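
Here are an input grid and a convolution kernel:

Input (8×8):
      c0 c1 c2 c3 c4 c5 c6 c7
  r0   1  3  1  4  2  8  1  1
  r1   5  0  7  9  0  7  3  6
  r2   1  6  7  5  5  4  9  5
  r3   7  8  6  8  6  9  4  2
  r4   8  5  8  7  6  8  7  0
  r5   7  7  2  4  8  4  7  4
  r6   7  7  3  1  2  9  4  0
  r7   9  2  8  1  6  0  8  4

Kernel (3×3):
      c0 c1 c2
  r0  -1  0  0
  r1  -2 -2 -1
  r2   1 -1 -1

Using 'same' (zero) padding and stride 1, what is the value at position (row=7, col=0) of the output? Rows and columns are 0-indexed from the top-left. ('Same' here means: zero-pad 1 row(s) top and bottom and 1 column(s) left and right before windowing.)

-20

The receptive field on the zero-padded input at this output position is [0 7 7 / 0 9 2 / 0 0 0]. Elementwise product with the kernel and sum: 0·-1 + 0·-2 + 9·-2 + 2·-1 + 0·1 + 0·-1 + 0·-1.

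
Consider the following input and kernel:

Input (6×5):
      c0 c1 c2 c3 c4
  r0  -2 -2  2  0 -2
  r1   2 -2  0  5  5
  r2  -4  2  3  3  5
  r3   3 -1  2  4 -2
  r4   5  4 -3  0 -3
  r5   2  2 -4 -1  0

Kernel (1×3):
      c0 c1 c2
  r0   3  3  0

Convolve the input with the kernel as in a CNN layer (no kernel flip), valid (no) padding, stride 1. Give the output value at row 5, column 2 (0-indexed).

The receptive field on the input at this output position is [-4 -1 0]. Elementwise product with the kernel and sum: -4·3 + -1·3.

-15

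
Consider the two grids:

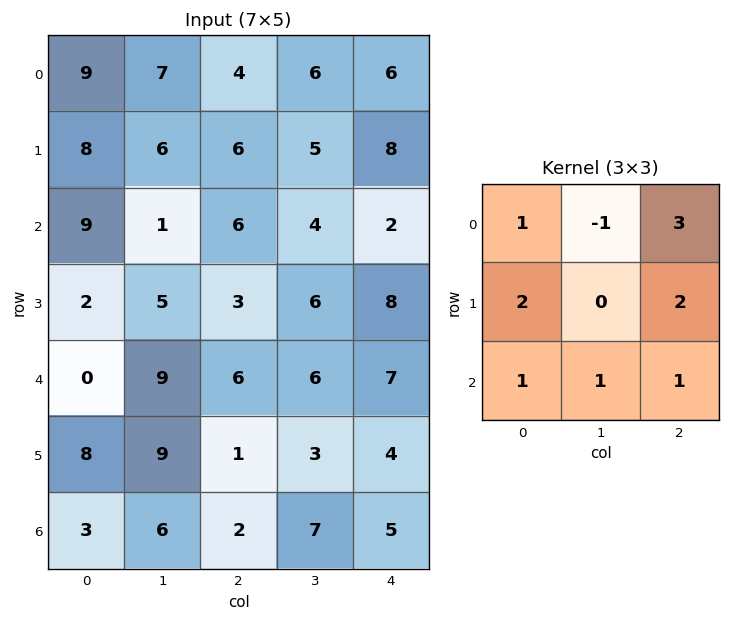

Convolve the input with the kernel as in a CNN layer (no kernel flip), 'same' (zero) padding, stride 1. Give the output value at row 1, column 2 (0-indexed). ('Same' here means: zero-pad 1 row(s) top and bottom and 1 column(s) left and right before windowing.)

The receptive field on the zero-padded input at this output position is [7 4 6 / 6 6 5 / 1 6 4]. Elementwise product with the kernel and sum: 7·1 + 4·-1 + 6·3 + 6·2 + 5·2 + 1·1 + 6·1 + 4·1.

54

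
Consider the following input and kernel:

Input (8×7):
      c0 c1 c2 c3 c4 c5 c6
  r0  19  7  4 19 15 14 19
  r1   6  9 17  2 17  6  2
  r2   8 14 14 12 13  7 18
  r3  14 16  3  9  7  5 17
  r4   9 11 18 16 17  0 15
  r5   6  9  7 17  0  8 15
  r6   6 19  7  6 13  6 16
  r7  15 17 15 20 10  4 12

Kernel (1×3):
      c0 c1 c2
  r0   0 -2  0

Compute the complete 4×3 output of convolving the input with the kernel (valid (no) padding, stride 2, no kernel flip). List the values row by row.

-14 -38 -28
-28 -24 -14
-22 -32 0
-38 -12 -12

Output[0,0]: The receptive field on the input at this output position is [19 7 4]. Elementwise product with the kernel and sum: 7·-2.
Output[0,1]: The receptive field on the input at this output position is [4 19 15]. Elementwise product with the kernel and sum: 19·-2.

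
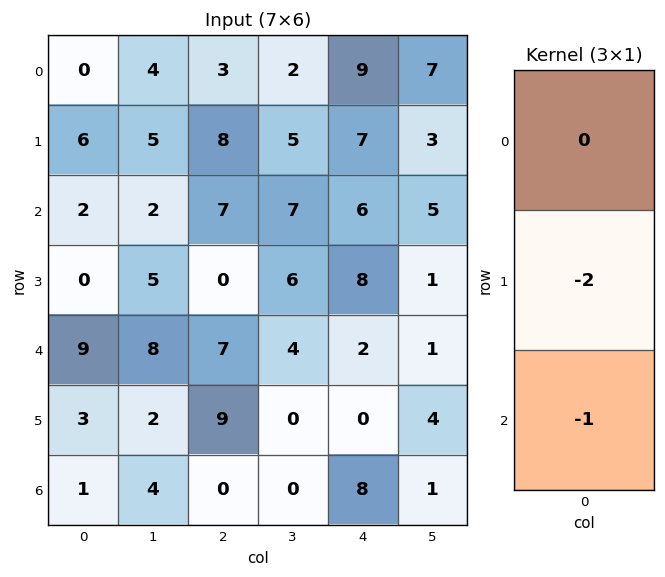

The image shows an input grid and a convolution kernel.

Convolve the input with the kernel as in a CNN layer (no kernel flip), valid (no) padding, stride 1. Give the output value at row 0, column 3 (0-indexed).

The receptive field on the input at this output position is [2 / 5 / 7]. Elementwise product with the kernel and sum: 5·-2 + 7·-1.

-17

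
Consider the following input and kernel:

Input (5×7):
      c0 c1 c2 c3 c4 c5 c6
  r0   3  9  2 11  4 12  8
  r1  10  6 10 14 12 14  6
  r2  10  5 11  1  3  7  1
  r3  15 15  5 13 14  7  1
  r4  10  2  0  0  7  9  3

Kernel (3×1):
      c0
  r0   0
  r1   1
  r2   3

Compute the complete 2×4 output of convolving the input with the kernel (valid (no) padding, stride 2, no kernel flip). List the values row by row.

Output[0,0]: The receptive field on the input at this output position is [3 / 10 / 10]. Elementwise product with the kernel and sum: 10·1 + 10·3.

40 43 21 9
45 5 35 10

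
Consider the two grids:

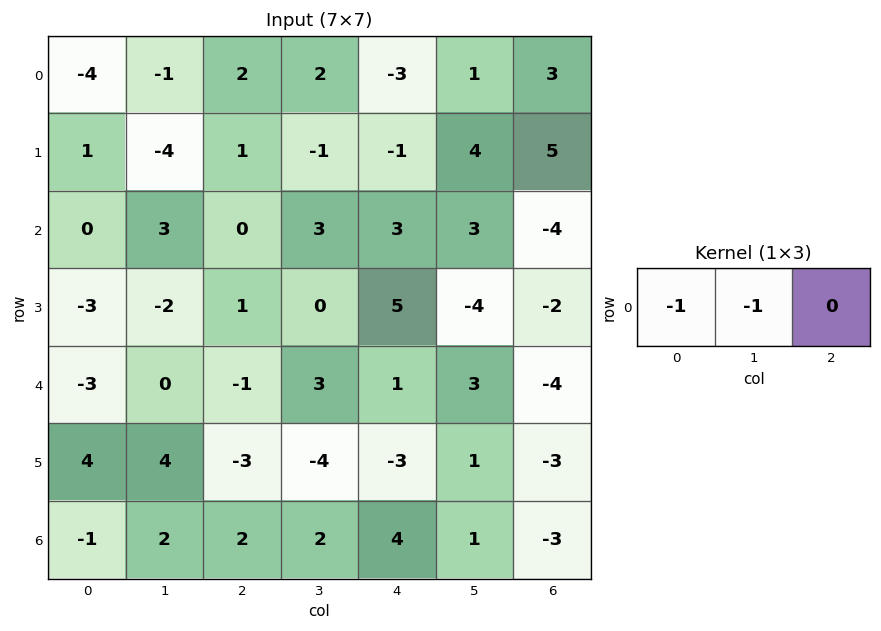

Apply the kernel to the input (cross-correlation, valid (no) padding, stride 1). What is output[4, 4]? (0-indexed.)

-4

The receptive field on the input at this output position is [1 3 -4]. Elementwise product with the kernel and sum: 1·-1 + 3·-1.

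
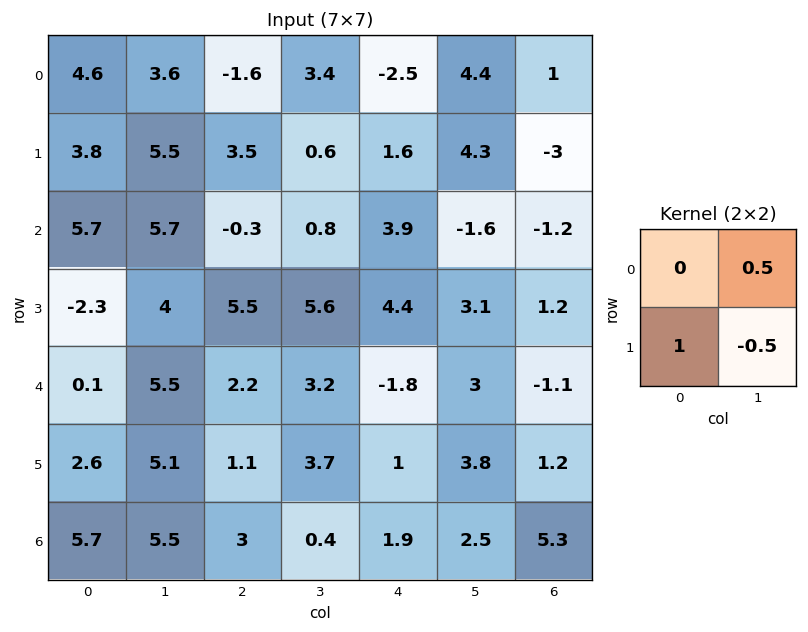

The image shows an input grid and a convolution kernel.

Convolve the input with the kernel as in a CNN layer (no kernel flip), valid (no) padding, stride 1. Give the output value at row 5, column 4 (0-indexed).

2.55

The receptive field on the input at this output position is [1 3.8 / 1.9 2.5]. Elementwise product with the kernel and sum: 3.8·0.5 + 1.9·1 + 2.5·-0.5.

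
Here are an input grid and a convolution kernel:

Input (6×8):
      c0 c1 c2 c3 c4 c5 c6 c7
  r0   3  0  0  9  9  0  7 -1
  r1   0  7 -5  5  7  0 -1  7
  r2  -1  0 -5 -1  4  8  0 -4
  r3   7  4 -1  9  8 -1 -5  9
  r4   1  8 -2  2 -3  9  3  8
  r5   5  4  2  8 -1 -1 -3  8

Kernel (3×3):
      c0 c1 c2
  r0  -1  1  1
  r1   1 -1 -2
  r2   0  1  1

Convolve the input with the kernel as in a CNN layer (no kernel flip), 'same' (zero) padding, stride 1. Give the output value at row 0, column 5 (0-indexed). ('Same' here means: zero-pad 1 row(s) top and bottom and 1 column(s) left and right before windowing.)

-6

The receptive field on the zero-padded input at this output position is [0 0 0 / 9 0 7 / 7 0 -1]. Elementwise product with the kernel and sum: 0·-1 + 0·1 + 0·1 + 9·1 + 0·-1 + 7·-2 + 0·1 + -1·1.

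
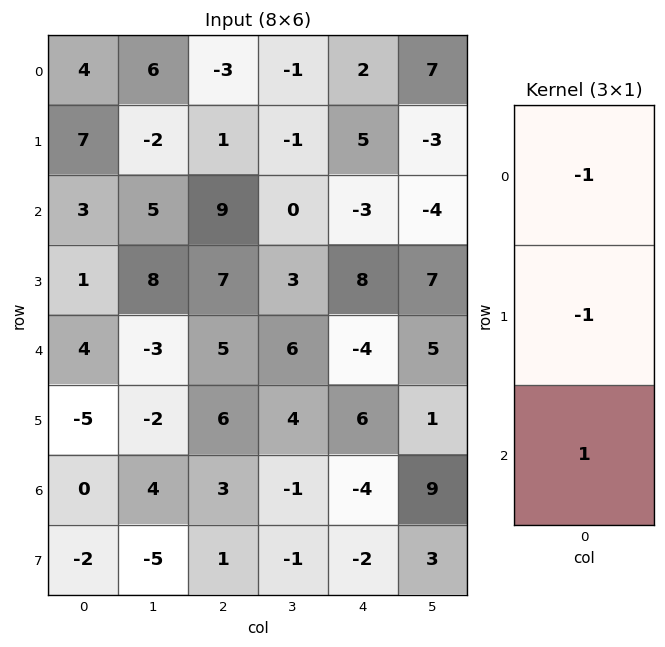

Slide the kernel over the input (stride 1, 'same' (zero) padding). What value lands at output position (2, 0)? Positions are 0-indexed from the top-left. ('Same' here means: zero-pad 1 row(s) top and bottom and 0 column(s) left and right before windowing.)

-9

The receptive field on the zero-padded input at this output position is [7 / 3 / 1]. Elementwise product with the kernel and sum: 7·-1 + 3·-1 + 1·1.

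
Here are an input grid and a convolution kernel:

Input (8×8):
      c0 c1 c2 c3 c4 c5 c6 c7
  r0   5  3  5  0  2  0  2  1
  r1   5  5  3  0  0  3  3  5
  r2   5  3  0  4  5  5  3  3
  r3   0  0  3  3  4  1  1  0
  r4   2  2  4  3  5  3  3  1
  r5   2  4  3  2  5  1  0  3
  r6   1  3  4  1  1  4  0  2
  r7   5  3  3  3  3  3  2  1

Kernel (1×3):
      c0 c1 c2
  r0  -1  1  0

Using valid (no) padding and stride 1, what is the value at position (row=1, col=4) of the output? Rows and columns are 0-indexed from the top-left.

The receptive field on the input at this output position is [0 3 3]. Elementwise product with the kernel and sum: 0·-1 + 3·1.

3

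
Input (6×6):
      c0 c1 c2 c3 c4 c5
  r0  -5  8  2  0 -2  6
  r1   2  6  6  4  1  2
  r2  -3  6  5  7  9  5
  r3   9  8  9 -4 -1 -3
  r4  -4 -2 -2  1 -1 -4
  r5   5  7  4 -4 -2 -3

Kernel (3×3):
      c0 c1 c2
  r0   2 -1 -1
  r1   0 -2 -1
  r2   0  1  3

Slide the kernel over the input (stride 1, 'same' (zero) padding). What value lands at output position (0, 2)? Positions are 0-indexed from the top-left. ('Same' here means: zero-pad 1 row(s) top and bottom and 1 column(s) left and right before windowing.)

The receptive field on the zero-padded input at this output position is [0 0 0 / 8 2 0 / 6 6 4]. Elementwise product with the kernel and sum: 0·2 + 0·-1 + 0·-1 + 2·-2 + 0·-1 + 6·1 + 4·3.

14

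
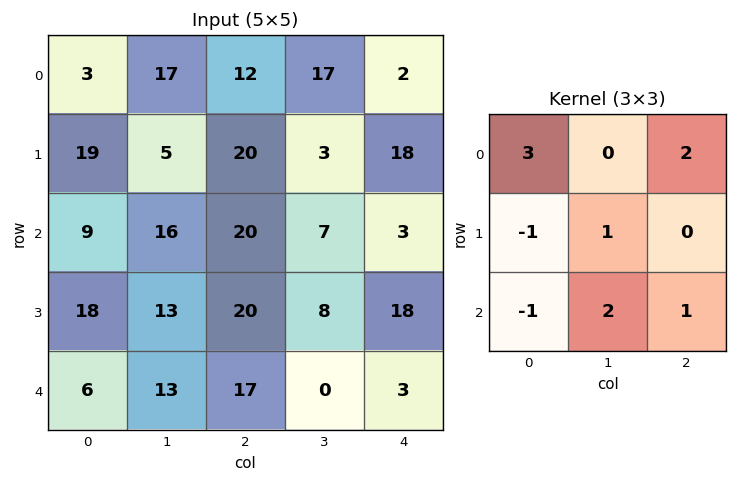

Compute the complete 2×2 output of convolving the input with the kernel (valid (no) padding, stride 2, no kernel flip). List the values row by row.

62 20
99 40

Output[0,0]: The receptive field on the input at this output position is [3 17 12 / 19 5 20 / 9 16 20]. Elementwise product with the kernel and sum: 3·3 + 12·2 + 19·-1 + 5·1 + 9·-1 + 16·2 + 20·1.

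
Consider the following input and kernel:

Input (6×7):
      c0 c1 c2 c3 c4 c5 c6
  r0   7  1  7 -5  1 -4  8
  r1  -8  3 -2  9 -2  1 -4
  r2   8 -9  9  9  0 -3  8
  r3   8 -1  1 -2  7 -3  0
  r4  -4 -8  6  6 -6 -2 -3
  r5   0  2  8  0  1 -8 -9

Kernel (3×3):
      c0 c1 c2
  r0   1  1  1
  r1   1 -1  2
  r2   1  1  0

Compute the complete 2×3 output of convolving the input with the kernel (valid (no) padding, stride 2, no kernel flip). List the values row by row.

-1 6 -9
7 47 7

Output[0,0]: The receptive field on the input at this output position is [7 1 7 / -8 3 -2 / 8 -9 9]. Elementwise product with the kernel and sum: 7·1 + 1·1 + 7·1 + -8·1 + 3·-1 + -2·2 + 8·1 + -9·1.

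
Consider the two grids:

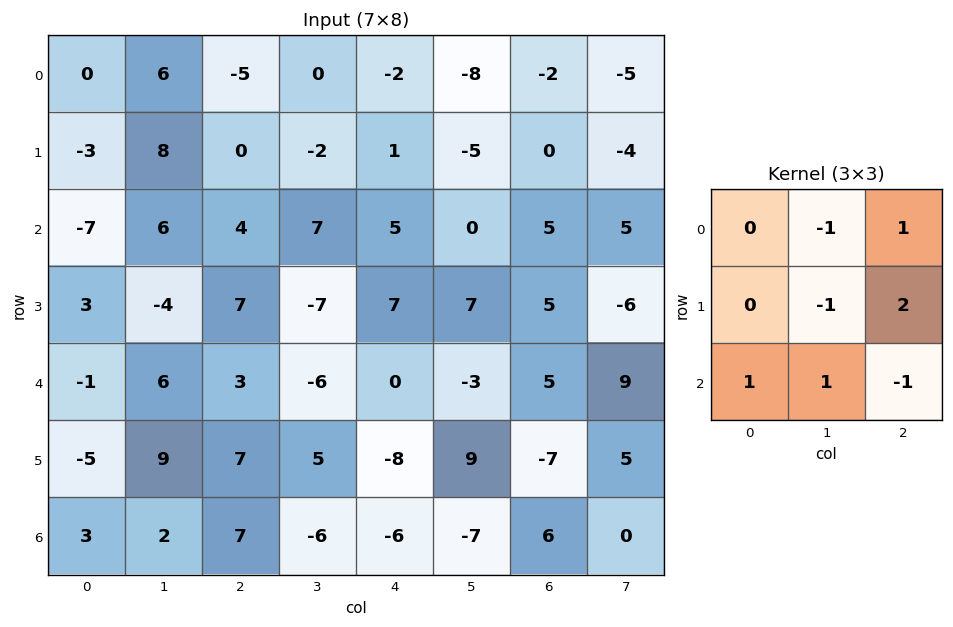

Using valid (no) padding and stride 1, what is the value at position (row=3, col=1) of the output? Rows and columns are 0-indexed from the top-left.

The receptive field on the input at this output position is [-4 7 -7 / 6 3 -6 / 9 7 5]. Elementwise product with the kernel and sum: 7·-1 + -7·1 + 3·-1 + -6·2 + 9·1 + 7·1 + 5·-1.

-18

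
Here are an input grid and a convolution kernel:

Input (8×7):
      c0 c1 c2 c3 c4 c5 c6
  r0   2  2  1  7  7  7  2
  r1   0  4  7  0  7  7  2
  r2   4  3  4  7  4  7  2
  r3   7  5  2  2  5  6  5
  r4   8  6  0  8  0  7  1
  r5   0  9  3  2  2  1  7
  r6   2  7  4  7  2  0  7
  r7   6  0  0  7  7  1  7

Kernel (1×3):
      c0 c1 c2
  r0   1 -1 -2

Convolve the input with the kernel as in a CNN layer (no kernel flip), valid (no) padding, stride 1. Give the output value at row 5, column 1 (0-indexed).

2

The receptive field on the input at this output position is [9 3 2]. Elementwise product with the kernel and sum: 9·1 + 3·-1 + 2·-2.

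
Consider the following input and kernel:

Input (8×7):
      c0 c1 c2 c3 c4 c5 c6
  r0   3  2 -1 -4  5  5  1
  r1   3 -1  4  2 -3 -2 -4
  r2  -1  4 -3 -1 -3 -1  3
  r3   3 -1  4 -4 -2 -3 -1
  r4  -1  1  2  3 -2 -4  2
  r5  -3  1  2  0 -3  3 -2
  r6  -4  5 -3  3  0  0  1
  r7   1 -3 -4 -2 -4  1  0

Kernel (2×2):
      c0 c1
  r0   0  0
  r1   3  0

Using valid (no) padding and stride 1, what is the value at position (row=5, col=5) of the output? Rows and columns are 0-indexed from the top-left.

The receptive field on the input at this output position is [3 -2 / 0 1]. Elementwise product with the kernel and sum: 0·3.

0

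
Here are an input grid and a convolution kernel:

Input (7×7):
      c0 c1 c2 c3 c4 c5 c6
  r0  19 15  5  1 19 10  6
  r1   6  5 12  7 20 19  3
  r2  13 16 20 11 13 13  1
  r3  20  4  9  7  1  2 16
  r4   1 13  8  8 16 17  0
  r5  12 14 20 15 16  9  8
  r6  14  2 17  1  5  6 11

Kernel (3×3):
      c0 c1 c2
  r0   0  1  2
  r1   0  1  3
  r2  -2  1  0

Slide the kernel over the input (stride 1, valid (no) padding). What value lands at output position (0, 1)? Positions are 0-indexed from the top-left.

28

The receptive field on the input at this output position is [15 5 1 / 5 12 7 / 16 20 11]. Elementwise product with the kernel and sum: 5·1 + 1·2 + 12·1 + 7·3 + 16·-2 + 20·1.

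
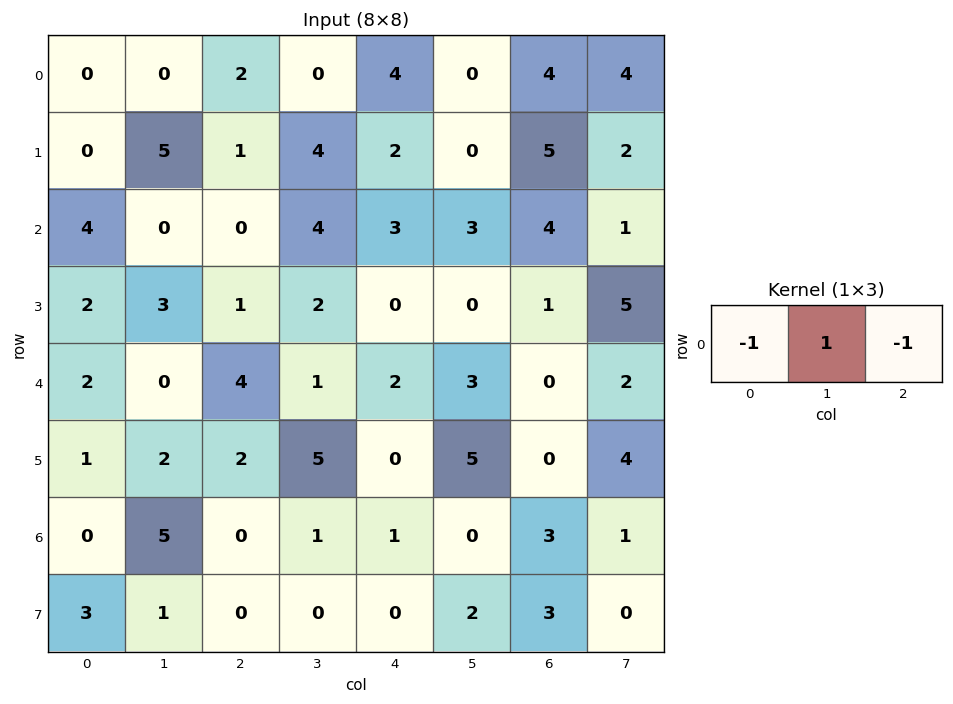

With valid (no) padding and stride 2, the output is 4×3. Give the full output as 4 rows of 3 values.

Output[0,0]: The receptive field on the input at this output position is [0 0 2]. Elementwise product with the kernel and sum: 0·-1 + 0·1 + 2·-1.
Output[0,1]: The receptive field on the input at this output position is [2 0 4]. Elementwise product with the kernel and sum: 2·-1 + 0·1 + 4·-1.

-2 -6 -8
-4 1 -4
-6 -5 1
5 0 -4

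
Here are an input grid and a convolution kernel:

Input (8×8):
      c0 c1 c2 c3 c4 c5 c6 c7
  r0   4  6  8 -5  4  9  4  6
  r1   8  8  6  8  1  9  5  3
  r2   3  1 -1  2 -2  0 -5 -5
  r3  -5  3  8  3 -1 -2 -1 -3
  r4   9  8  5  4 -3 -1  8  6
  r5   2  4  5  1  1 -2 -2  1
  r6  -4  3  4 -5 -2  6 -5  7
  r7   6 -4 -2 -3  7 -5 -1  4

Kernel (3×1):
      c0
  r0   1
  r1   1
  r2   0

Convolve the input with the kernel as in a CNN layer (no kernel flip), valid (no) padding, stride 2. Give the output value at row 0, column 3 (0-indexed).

9

The receptive field on the input at this output position is [4 / 5 / -5]. Elementwise product with the kernel and sum: 4·1 + 5·1.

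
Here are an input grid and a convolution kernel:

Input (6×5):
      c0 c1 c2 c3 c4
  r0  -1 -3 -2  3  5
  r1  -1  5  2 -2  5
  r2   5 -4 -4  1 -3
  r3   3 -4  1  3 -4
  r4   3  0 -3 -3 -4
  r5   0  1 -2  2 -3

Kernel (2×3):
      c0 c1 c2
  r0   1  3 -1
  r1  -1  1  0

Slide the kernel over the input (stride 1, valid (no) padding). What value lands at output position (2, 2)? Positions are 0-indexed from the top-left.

4

The receptive field on the input at this output position is [-4 1 -3 / 1 3 -4]. Elementwise product with the kernel and sum: -4·1 + 1·3 + -3·-1 + 1·-1 + 3·1.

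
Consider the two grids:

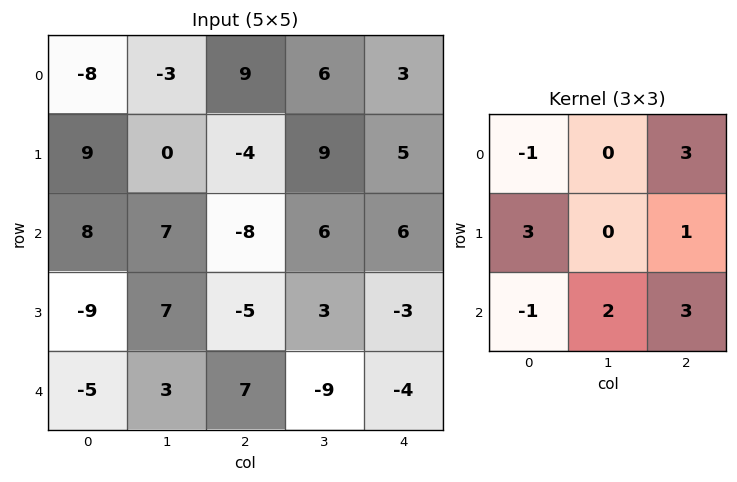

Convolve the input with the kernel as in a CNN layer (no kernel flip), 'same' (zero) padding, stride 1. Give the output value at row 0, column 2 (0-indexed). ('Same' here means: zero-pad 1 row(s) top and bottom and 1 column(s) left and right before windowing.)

16

The receptive field on the zero-padded input at this output position is [0 0 0 / -3 9 6 / 0 -4 9]. Elementwise product with the kernel and sum: 0·-1 + 0·3 + -3·3 + 6·1 + 0·-1 + -4·2 + 9·3.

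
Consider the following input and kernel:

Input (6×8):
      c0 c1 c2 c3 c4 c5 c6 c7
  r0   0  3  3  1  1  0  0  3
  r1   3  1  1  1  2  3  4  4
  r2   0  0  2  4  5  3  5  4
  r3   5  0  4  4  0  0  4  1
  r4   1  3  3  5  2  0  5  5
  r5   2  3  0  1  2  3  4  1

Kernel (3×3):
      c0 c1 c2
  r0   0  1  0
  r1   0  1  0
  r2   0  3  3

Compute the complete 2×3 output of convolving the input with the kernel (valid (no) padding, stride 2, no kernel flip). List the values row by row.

10 29 27
18 29 18

Output[0,0]: The receptive field on the input at this output position is [0 3 3 / 3 1 1 / 0 0 2]. Elementwise product with the kernel and sum: 3·1 + 1·1 + 0·3 + 2·3.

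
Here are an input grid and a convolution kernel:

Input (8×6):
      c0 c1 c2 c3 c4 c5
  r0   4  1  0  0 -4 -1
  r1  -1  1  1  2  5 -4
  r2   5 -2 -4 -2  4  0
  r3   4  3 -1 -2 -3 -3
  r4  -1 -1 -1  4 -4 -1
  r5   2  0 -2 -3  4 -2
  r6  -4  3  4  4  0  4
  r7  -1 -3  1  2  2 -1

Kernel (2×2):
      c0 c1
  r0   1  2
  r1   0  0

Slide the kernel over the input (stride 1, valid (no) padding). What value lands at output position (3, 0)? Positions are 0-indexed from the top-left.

10

The receptive field on the input at this output position is [4 3 / -1 -1]. Elementwise product with the kernel and sum: 4·1 + 3·2.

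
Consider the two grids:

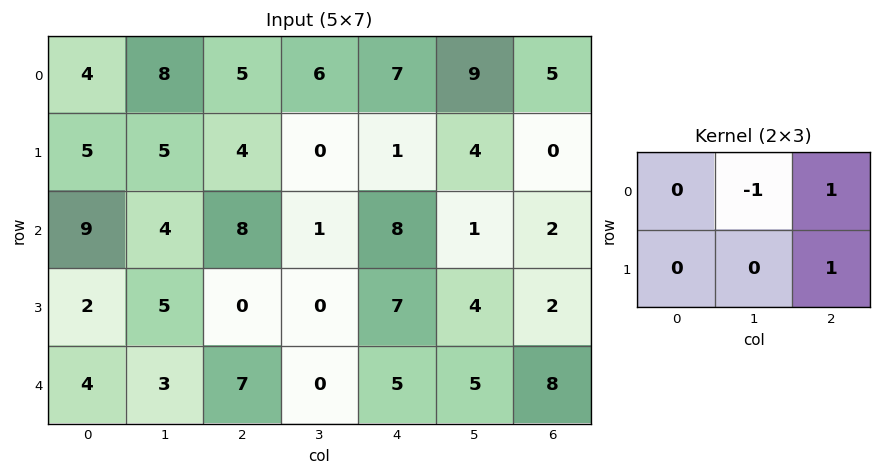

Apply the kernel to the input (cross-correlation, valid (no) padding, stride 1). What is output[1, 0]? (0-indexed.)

7

The receptive field on the input at this output position is [5 5 4 / 9 4 8]. Elementwise product with the kernel and sum: 5·-1 + 4·1 + 8·1.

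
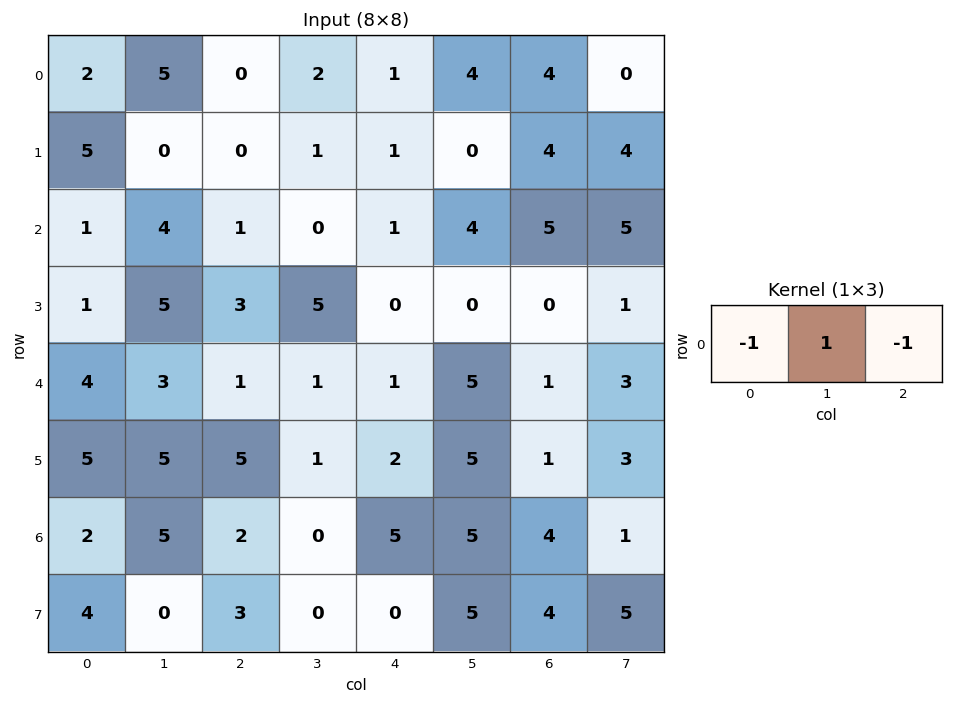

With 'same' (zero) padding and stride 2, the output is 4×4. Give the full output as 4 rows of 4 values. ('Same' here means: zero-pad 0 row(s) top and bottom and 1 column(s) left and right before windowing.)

Output[0,0]: The receptive field on the zero-padded input at this output position is [0 2 5]. Elementwise product with the kernel and sum: 0·-1 + 2·1 + 5·-1.
Output[0,1]: The receptive field on the zero-padded input at this output position is [5 0 2]. Elementwise product with the kernel and sum: 5·-1 + 0·1 + 2·-1.

-3 -7 -5 0
-3 -3 -3 -4
1 -3 -5 -7
-3 -3 0 -2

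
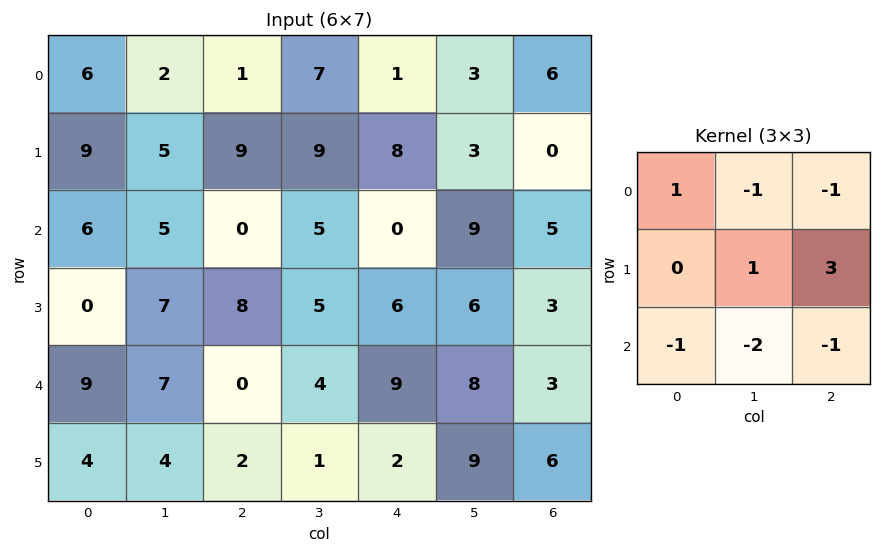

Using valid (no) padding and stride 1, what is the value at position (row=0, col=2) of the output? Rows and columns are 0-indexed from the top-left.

The receptive field on the input at this output position is [1 7 1 / 9 9 8 / 0 5 0]. Elementwise product with the kernel and sum: 1·1 + 7·-1 + 1·-1 + 9·1 + 8·3 + 0·-1 + 5·-2 + 0·-1.

16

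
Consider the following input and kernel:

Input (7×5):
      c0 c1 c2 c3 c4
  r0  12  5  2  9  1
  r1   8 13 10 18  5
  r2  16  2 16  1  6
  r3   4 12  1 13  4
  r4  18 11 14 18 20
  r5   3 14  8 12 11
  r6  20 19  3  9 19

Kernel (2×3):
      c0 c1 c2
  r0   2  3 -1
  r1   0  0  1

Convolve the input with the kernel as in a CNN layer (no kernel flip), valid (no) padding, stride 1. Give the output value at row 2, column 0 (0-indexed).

The receptive field on the input at this output position is [16 2 16 / 4 12 1]. Elementwise product with the kernel and sum: 16·2 + 2·3 + 16·-1 + 1·1.

23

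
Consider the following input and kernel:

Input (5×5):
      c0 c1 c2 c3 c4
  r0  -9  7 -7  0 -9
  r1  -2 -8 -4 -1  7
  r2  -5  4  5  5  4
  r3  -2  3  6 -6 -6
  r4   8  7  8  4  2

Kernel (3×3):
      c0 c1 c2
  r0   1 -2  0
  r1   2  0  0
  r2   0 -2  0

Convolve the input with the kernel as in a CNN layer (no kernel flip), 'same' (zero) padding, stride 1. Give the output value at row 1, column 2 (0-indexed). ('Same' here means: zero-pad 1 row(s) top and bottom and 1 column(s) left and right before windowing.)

-5

The receptive field on the zero-padded input at this output position is [7 -7 0 / -8 -4 -1 / 4 5 5]. Elementwise product with the kernel and sum: 7·1 + -7·-2 + -8·2 + 5·-2.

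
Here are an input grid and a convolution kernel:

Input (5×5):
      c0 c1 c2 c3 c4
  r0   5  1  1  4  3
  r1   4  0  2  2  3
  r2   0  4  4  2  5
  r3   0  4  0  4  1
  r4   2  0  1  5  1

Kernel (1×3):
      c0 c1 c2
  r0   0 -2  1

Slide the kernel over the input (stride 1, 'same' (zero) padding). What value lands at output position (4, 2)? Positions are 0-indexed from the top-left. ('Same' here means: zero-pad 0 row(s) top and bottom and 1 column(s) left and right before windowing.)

3

The receptive field on the zero-padded input at this output position is [0 1 5]. Elementwise product with the kernel and sum: 1·-2 + 5·1.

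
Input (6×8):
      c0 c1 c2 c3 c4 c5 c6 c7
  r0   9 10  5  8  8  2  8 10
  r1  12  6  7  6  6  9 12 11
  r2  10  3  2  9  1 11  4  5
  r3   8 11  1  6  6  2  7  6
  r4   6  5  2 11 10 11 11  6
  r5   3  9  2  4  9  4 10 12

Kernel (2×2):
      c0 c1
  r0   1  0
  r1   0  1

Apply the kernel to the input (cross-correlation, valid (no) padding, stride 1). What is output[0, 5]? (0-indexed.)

The receptive field on the input at this output position is [2 8 / 9 12]. Elementwise product with the kernel and sum: 2·1 + 12·1.

14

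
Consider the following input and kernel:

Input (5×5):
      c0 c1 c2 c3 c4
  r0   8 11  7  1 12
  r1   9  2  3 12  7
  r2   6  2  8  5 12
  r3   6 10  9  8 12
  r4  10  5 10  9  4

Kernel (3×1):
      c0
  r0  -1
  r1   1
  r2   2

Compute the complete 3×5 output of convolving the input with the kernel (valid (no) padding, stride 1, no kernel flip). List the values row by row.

13 -5 12 21 19
9 20 23 9 29
20 18 21 21 8

Output[0,0]: The receptive field on the input at this output position is [8 / 9 / 6]. Elementwise product with the kernel and sum: 8·-1 + 9·1 + 6·2.
Output[0,1]: The receptive field on the input at this output position is [11 / 2 / 2]. Elementwise product with the kernel and sum: 11·-1 + 2·1 + 2·2.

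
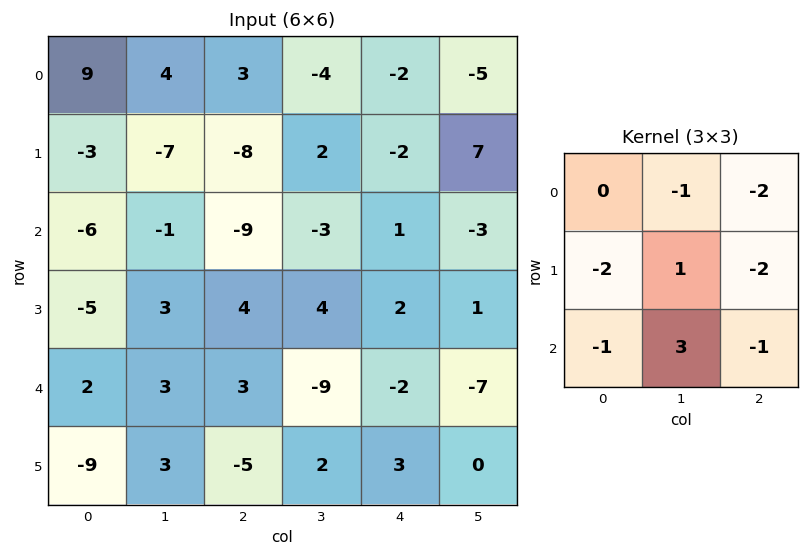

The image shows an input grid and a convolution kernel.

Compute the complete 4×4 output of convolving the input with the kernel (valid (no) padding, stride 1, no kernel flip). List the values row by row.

17 -16 29 1
62 8 21 2
28 20 -35 7
5 -17 -11 33

Output[0,0]: The receptive field on the input at this output position is [9 4 3 / -3 -7 -8 / -6 -1 -9]. Elementwise product with the kernel and sum: 4·-1 + 3·-2 + -3·-2 + -7·1 + -8·-2 + -6·-1 + -1·3 + -9·-1.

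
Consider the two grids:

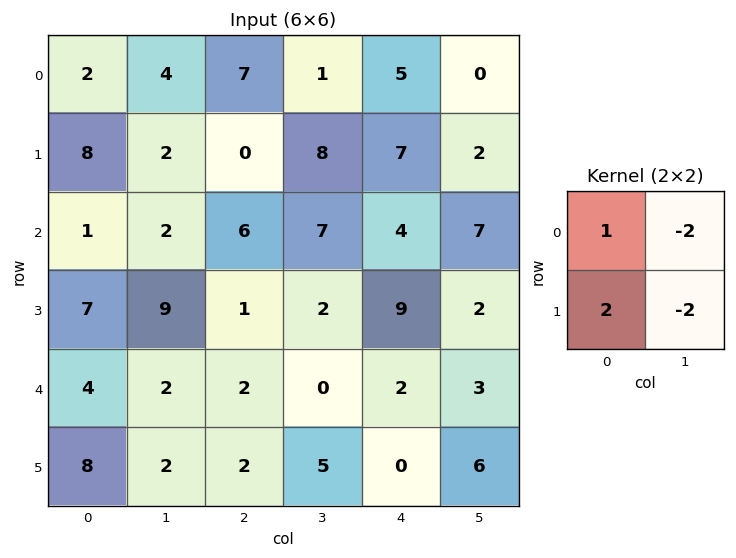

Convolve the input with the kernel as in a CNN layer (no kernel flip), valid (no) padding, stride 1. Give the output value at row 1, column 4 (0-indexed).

The receptive field on the input at this output position is [7 2 / 4 7]. Elementwise product with the kernel and sum: 7·1 + 2·-2 + 4·2 + 7·-2.

-3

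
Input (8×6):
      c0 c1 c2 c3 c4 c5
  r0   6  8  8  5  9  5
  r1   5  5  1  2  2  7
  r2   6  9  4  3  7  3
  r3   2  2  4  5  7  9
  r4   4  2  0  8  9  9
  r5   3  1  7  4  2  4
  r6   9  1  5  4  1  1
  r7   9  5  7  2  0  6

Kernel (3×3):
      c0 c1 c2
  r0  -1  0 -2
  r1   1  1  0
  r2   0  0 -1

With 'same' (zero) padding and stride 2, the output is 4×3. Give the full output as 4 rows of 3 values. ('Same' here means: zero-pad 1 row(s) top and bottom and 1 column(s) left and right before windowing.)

1 14 7
-6 -1 -15
-1 -14 -10
2 -5 -13

Output[0,0]: The receptive field on the zero-padded input at this output position is [0 0 0 / 0 6 8 / 0 5 5]. Elementwise product with the kernel and sum: 0·-1 + 0·-2 + 0·1 + 6·1 + 5·-1.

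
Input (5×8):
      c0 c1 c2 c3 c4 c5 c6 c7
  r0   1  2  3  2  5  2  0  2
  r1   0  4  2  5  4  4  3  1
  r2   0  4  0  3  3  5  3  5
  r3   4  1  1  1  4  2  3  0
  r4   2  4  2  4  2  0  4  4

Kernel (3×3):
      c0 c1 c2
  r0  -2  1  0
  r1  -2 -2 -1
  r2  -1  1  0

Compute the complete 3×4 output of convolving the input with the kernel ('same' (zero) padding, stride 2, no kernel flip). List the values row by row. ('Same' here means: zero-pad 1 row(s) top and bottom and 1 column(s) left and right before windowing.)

-4 -14 -17 -7
0 -17 -20 -25
-4 -17 -10 -13

Output[0,0]: The receptive field on the zero-padded input at this output position is [0 0 0 / 0 1 2 / 0 0 4]. Elementwise product with the kernel and sum: 0·-2 + 0·1 + 0·-2 + 1·-2 + 2·-1 + 0·-1 + 0·1.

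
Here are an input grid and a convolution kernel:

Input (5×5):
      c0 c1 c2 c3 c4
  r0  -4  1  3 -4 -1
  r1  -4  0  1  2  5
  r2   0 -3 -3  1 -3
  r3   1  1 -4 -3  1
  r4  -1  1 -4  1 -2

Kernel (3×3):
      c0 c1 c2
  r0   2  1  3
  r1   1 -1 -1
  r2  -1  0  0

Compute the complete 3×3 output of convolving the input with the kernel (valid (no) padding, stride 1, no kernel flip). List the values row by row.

Output[0,0]: The receptive field on the input at this output position is [-4 1 3 / -4 0 1 / 0 -3 -3]. Elementwise product with the kernel and sum: -4·2 + 1·1 + 3·3 + -4·1 + 0·-1 + 1·-1 + 0·-1.

-3 -7 -4
0 5 22
-7 1 -12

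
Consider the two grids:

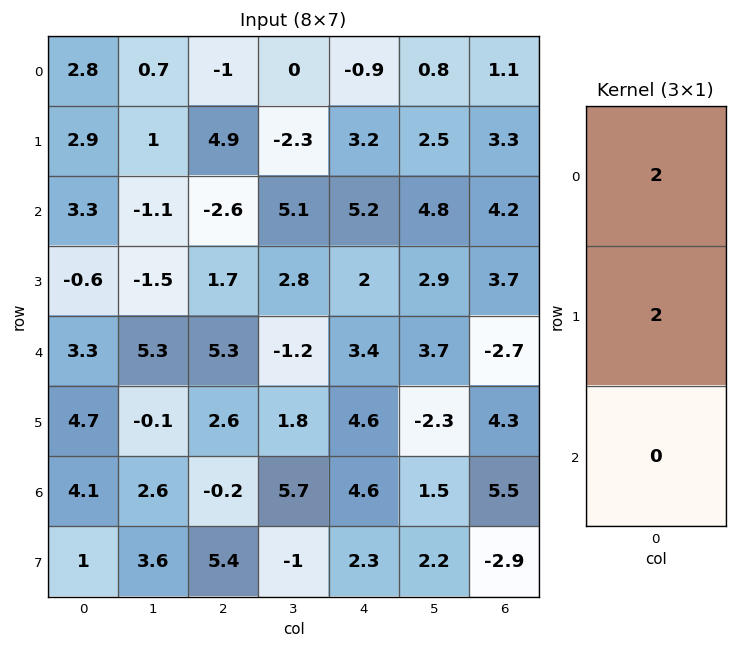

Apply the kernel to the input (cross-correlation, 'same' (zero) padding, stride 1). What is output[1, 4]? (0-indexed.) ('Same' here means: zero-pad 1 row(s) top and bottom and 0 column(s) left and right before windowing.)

4.6

The receptive field on the zero-padded input at this output position is [-0.9 / 3.2 / 5.2]. Elementwise product with the kernel and sum: -0.9·2 + 3.2·2.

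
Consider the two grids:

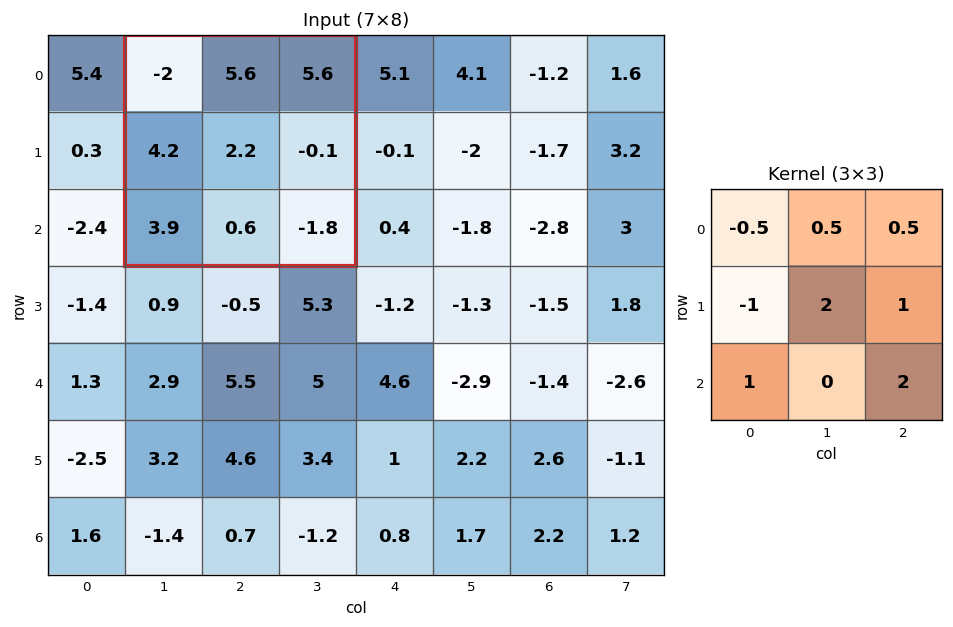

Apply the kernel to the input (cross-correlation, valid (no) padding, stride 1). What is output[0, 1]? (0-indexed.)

7

The receptive field on the input at this output position is [-2 5.6 5.6 / 4.2 2.2 -0.1 / 3.9 0.6 -1.8]. Elementwise product with the kernel and sum: -2·-0.5 + 5.6·0.5 + 5.6·0.5 + 4.2·-1 + 2.2·2 + -0.1·1 + 3.9·1 + -1.8·2.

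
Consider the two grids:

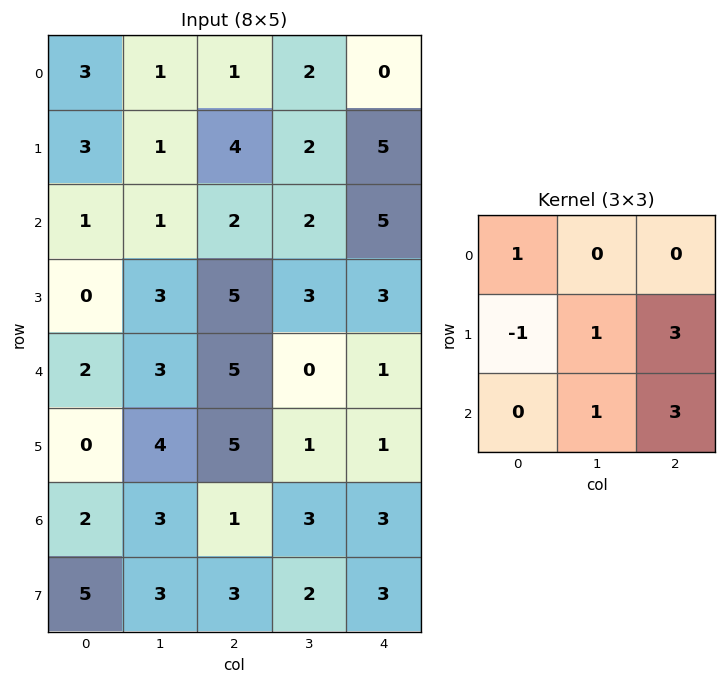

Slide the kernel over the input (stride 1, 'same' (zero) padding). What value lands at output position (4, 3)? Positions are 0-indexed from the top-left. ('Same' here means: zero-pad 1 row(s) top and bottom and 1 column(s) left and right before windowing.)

7

The receptive field on the zero-padded input at this output position is [5 3 3 / 5 0 1 / 5 1 1]. Elementwise product with the kernel and sum: 5·1 + 5·-1 + 0·1 + 1·3 + 1·1 + 1·3.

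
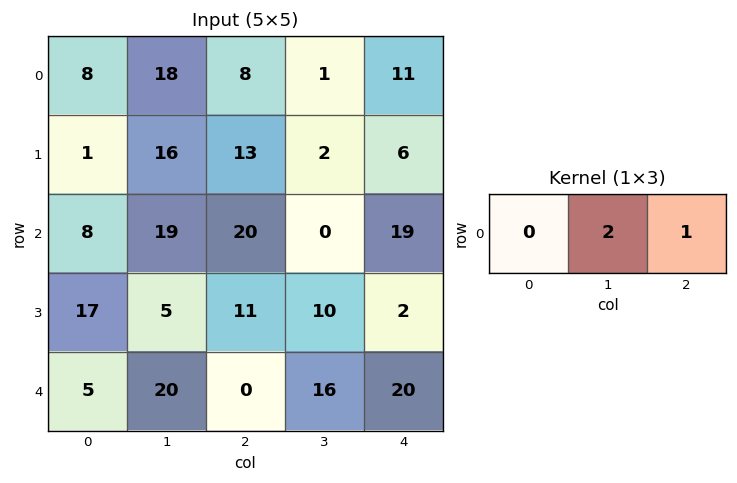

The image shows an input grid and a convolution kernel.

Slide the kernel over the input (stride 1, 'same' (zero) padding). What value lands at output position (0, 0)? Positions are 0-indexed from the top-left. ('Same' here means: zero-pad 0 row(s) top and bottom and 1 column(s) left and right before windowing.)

34

The receptive field on the zero-padded input at this output position is [0 8 18]. Elementwise product with the kernel and sum: 8·2 + 18·1.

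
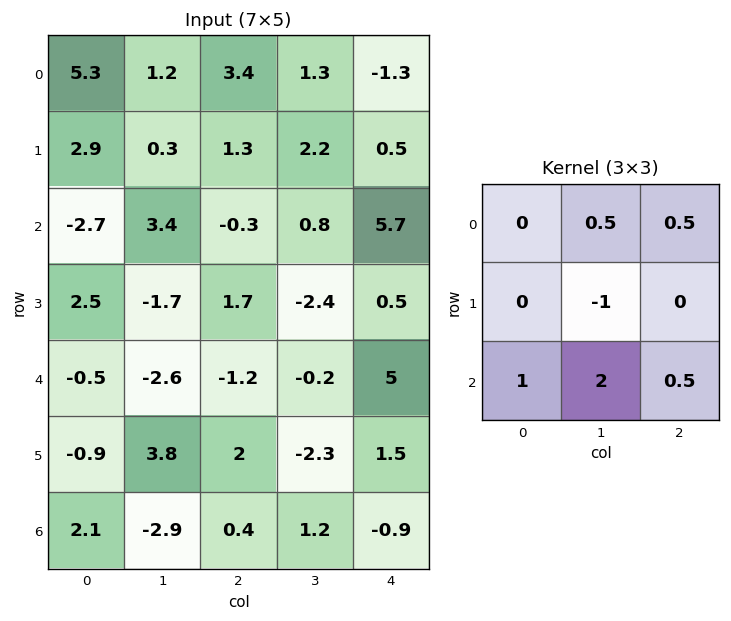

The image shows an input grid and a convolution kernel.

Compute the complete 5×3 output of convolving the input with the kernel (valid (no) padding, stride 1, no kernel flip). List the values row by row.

Output[0,0]: The receptive field on the input at this output position is [5.3 1.2 3.4 / 2.9 0.3 1.3 / -2.7 3.4 -0.3]. Elementwise product with the kernel and sum: 1.2·0.5 + 3.4·0.5 + 0.3·-1 + -2.7·1 + 3.4·2 + -0.3·0.5.

5.95 4.25 1.95
-2.65 2.55 -2.3
-3.05 -6.55 6.55
10.3 7.5 -2.6
-9.2 -4.2 7.05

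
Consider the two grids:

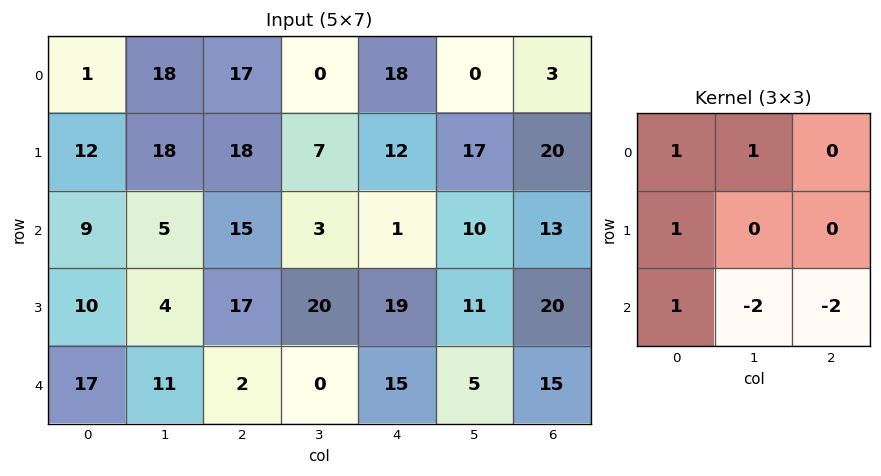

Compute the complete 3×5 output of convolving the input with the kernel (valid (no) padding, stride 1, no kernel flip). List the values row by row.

Output[0,0]: The receptive field on the input at this output position is [1 18 17 / 12 18 18 / 9 5 15]. Elementwise product with the kernel and sum: 1·1 + 18·1 + 12·1 + 9·1 + 5·-2 + 15·-2.
Output[0,1]: The receptive field on the input at this output position is [18 17 0 / 18 18 7 / 5 15 3]. Elementwise product with the kernel and sum: 18·1 + 17·1 + 18·1 + 5·1 + 15·-2 + 3·-2.

0 22 42 6 -15
7 -29 -21 -18 -13
15 31 7 -16 5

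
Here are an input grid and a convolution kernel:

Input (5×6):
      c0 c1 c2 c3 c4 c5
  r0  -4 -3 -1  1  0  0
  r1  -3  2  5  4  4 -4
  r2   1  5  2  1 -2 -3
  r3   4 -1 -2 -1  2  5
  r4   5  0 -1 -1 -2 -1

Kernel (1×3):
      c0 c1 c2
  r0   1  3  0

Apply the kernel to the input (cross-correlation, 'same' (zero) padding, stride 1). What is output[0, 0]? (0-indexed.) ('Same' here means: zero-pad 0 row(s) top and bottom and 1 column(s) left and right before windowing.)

-12

The receptive field on the zero-padded input at this output position is [0 -4 -3]. Elementwise product with the kernel and sum: 0·1 + -4·3.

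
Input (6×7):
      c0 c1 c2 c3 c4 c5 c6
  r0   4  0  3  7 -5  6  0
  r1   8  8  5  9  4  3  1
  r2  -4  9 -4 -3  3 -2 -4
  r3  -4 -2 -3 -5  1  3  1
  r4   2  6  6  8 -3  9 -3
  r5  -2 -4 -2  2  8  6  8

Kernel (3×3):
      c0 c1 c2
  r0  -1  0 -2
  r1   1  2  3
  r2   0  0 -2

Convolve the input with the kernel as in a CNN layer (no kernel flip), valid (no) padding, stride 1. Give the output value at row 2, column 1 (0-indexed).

-42

The receptive field on the input at this output position is [9 -4 -3 / -2 -3 -5 / 6 6 8]. Elementwise product with the kernel and sum: 9·-1 + -3·-2 + -2·1 + -3·2 + -5·3 + 8·-2.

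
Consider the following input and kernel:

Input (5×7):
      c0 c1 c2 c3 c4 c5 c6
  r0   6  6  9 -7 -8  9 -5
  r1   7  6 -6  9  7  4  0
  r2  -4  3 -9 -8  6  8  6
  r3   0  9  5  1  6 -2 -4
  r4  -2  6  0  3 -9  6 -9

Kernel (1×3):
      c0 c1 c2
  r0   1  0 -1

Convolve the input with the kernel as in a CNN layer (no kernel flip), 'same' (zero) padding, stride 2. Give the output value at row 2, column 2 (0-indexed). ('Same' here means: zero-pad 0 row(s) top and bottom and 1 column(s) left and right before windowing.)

-3

The receptive field on the zero-padded input at this output position is [3 -9 6]. Elementwise product with the kernel and sum: 3·1 + 6·-1.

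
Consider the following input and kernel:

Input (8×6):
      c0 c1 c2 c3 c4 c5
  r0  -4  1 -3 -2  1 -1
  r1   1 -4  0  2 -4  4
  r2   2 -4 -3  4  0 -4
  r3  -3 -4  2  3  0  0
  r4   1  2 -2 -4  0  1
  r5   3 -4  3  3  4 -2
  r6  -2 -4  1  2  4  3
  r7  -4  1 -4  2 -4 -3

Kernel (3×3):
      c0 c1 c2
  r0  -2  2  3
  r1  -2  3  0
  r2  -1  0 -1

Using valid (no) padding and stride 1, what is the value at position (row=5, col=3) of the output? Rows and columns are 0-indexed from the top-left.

5

The receptive field on the input at this output position is [3 4 -2 / 2 4 3 / 2 -4 -3]. Elementwise product with the kernel and sum: 3·-2 + 4·2 + -2·3 + 2·-2 + 4·3 + 2·-1 + -3·-1.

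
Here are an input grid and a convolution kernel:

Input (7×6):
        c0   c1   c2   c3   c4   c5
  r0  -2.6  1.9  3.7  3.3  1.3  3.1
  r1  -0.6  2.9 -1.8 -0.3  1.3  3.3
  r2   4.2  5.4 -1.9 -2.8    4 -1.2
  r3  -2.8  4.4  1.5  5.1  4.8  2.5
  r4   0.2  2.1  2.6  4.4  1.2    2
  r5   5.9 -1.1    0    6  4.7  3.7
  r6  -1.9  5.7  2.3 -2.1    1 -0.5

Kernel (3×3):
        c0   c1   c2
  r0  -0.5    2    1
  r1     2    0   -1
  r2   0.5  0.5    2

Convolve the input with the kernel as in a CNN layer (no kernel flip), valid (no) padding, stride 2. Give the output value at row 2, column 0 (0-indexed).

The receptive field on the input at this output position is [0.2 2.1 2.6 / 5.9 -1.1 0 / -1.9 5.7 2.3]. Elementwise product with the kernel and sum: 0.2·-0.5 + 2.1·2 + 2.6·1 + 5.9·2 + 0·-1 + -1.9·0.5 + 5.7·0.5 + 2.3·2.

25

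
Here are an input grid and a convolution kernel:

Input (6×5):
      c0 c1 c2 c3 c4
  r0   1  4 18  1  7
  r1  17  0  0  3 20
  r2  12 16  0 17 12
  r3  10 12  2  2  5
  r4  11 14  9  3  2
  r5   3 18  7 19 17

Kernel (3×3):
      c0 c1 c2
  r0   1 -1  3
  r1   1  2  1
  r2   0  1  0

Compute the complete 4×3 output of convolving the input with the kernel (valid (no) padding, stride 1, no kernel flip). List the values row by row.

Output[0,0]: The receptive field on the input at this output position is [1 4 18 / 17 0 0 / 12 16 0]. Elementwise product with the kernel and sum: 1·1 + 4·-1 + 18·3 + 17·1 + 0·2 + 0·1 + 16·1.

84 -8 81
73 44 105
46 94 33
70 58 51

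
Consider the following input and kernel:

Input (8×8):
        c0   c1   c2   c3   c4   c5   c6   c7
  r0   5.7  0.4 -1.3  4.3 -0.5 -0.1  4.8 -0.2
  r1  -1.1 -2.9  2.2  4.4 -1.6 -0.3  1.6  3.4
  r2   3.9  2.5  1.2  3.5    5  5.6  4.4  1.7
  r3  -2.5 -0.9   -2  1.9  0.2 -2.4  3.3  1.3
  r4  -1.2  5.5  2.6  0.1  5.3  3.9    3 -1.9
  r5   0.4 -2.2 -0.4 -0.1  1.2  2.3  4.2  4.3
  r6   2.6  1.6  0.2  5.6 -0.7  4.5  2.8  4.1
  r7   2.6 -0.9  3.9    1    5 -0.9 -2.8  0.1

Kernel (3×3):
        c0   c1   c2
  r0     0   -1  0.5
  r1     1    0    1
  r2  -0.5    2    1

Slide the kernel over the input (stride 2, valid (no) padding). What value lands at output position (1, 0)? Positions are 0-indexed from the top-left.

The receptive field on the input at this output position is [3.9 2.5 1.2 / -2.5 -0.9 -2 / -1.2 5.5 2.6]. Elementwise product with the kernel and sum: 2.5·-1 + 1.2·0.5 + -2.5·1 + -2·1 + -1.2·-0.5 + 5.5·2 + 2.6·1.

7.8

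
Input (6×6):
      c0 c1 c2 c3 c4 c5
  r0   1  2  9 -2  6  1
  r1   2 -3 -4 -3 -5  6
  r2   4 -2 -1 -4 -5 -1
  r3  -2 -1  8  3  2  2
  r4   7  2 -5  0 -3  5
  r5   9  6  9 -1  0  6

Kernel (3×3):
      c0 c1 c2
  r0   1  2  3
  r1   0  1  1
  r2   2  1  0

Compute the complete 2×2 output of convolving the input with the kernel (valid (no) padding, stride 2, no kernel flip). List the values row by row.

Output[0,0]: The receptive field on the input at this output position is [1 2 9 / 2 -3 -4 / 4 -2 -1]. Elementwise product with the kernel and sum: 1·1 + 2·2 + 9·3 + -3·1 + -4·1 + 4·2 + -2·1.

31 9
20 -29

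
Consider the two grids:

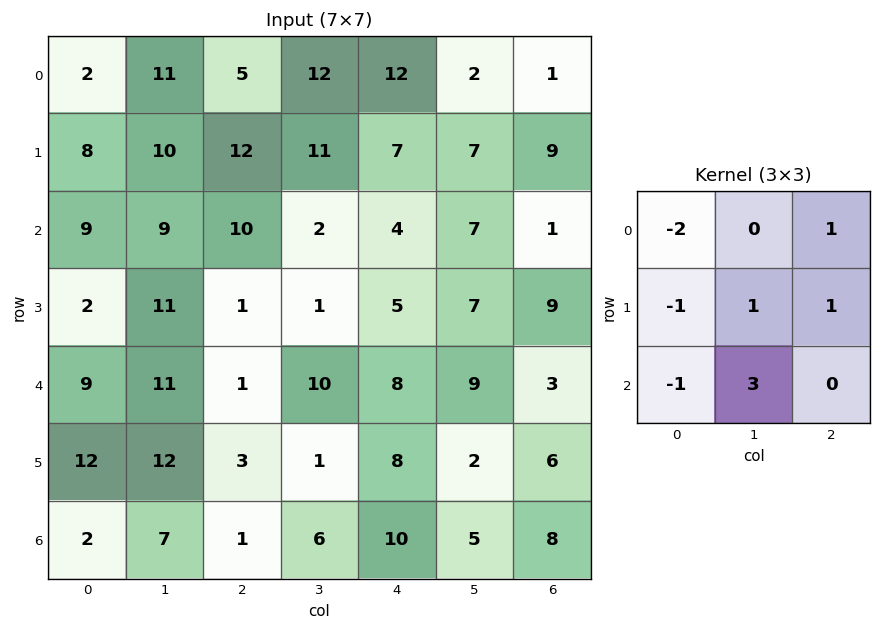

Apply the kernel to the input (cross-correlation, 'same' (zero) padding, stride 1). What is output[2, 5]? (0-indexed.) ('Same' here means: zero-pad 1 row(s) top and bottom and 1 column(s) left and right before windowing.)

The receptive field on the zero-padded input at this output position is [7 7 9 / 4 7 1 / 5 7 9]. Elementwise product with the kernel and sum: 7·-2 + 9·1 + 4·-1 + 7·1 + 1·1 + 5·-1 + 7·3.

15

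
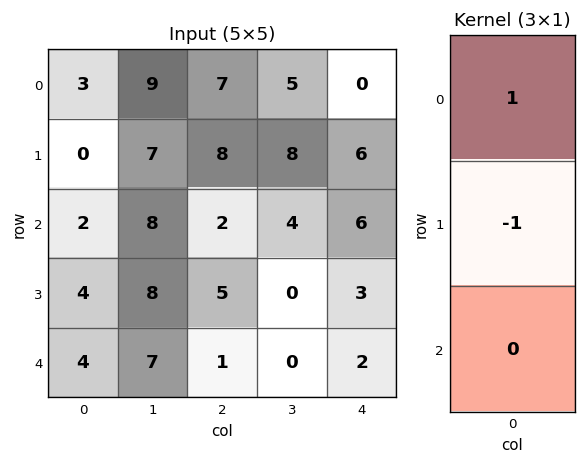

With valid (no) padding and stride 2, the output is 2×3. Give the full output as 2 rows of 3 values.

Output[0,0]: The receptive field on the input at this output position is [3 / 0 / 2]. Elementwise product with the kernel and sum: 3·1 + 0·-1.

3 -1 -6
-2 -3 3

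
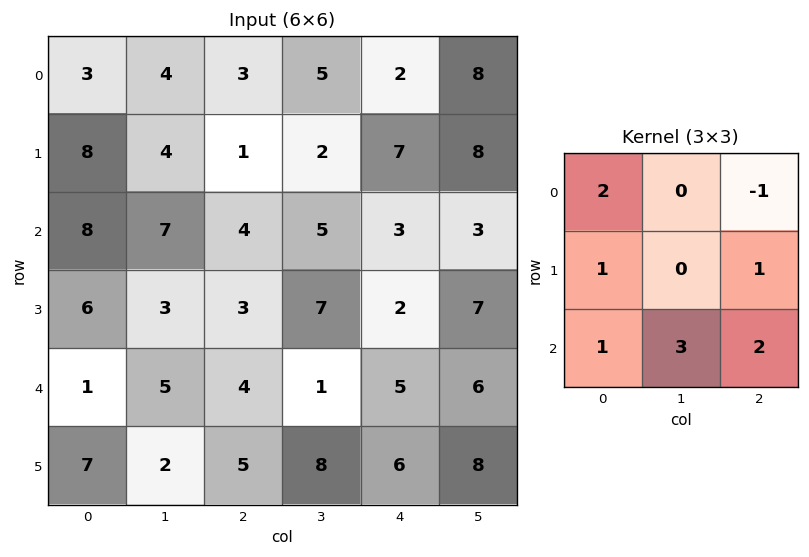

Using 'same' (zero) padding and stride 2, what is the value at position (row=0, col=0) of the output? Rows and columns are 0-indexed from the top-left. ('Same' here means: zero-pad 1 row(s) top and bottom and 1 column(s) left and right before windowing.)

The receptive field on the zero-padded input at this output position is [0 0 0 / 0 3 4 / 0 8 4]. Elementwise product with the kernel and sum: 0·2 + 0·-1 + 0·1 + 4·1 + 0·1 + 8·3 + 4·2.

36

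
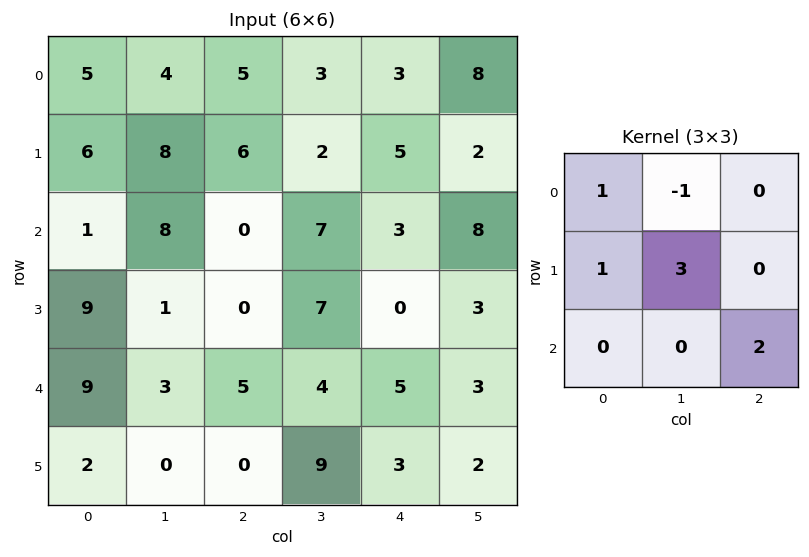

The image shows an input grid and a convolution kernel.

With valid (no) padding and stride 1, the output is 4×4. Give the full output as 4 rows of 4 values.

Output[0,0]: The receptive field on the input at this output position is [5 4 5 / 6 8 6 / 1 8 0]. Elementwise product with the kernel and sum: 5·1 + 4·-1 + 6·1 + 8·3 + 0·2.
Output[0,1]: The receptive field on the input at this output position is [4 5 3 / 8 6 2 / 8 0 7]. Elementwise product with the kernel and sum: 4·1 + 5·-1 + 8·1 + 6·3 + 7·2.

31 39 20 33
23 24 25 19
15 17 24 17
26 37 16 30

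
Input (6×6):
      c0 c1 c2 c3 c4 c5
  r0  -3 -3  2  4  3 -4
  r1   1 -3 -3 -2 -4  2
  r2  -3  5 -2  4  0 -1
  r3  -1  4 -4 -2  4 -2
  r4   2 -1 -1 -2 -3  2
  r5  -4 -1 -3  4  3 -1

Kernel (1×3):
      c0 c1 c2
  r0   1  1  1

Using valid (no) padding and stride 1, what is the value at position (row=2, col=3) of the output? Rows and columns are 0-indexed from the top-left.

3

The receptive field on the input at this output position is [4 0 -1]. Elementwise product with the kernel and sum: 4·1 + 0·1 + -1·1.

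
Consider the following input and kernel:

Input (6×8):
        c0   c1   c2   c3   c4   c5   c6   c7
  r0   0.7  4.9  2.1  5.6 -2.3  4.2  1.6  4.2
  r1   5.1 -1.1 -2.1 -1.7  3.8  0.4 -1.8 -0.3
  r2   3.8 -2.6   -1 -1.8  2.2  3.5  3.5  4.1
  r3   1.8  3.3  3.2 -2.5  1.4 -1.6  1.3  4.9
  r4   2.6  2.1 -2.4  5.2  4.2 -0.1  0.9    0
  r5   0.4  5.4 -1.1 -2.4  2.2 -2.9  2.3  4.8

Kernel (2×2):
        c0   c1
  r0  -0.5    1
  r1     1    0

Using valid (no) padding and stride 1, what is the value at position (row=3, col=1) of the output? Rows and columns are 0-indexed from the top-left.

The receptive field on the input at this output position is [3.3 3.2 / 2.1 -2.4]. Elementwise product with the kernel and sum: 3.3·-0.5 + 3.2·1 + 2.1·1.

3.65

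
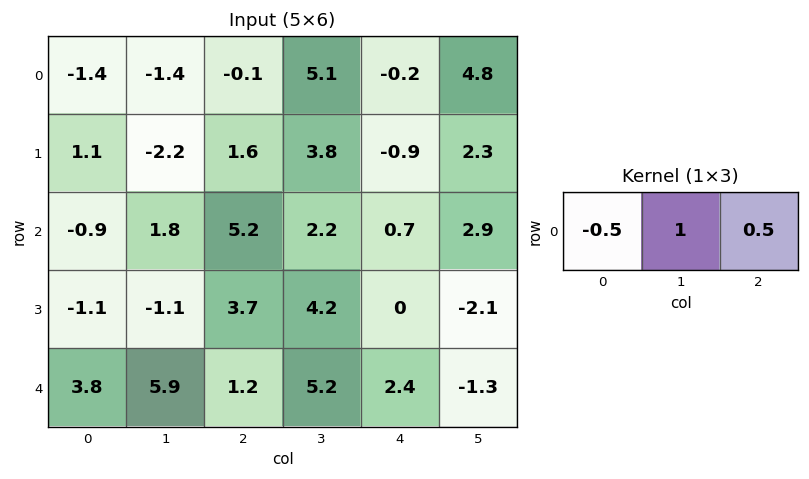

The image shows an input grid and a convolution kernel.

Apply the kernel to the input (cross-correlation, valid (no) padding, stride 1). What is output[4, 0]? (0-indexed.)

4.6

The receptive field on the input at this output position is [3.8 5.9 1.2]. Elementwise product with the kernel and sum: 3.8·-0.5 + 5.9·1 + 1.2·0.5.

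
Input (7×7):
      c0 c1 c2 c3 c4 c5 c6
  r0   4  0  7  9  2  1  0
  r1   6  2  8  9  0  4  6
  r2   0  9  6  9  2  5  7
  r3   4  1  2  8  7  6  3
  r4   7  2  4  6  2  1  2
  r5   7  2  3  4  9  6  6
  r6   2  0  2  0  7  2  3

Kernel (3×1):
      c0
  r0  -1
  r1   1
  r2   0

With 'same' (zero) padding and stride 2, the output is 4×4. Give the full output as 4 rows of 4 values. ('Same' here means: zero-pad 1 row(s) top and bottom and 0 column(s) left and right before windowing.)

4 7 2 0
-6 -2 2 1
3 2 -5 -1
-5 -1 -2 -3

Output[0,0]: The receptive field on the zero-padded input at this output position is [0 / 4 / 6]. Elementwise product with the kernel and sum: 0·-1 + 4·1.
Output[0,1]: The receptive field on the zero-padded input at this output position is [0 / 7 / 8]. Elementwise product with the kernel and sum: 0·-1 + 7·1.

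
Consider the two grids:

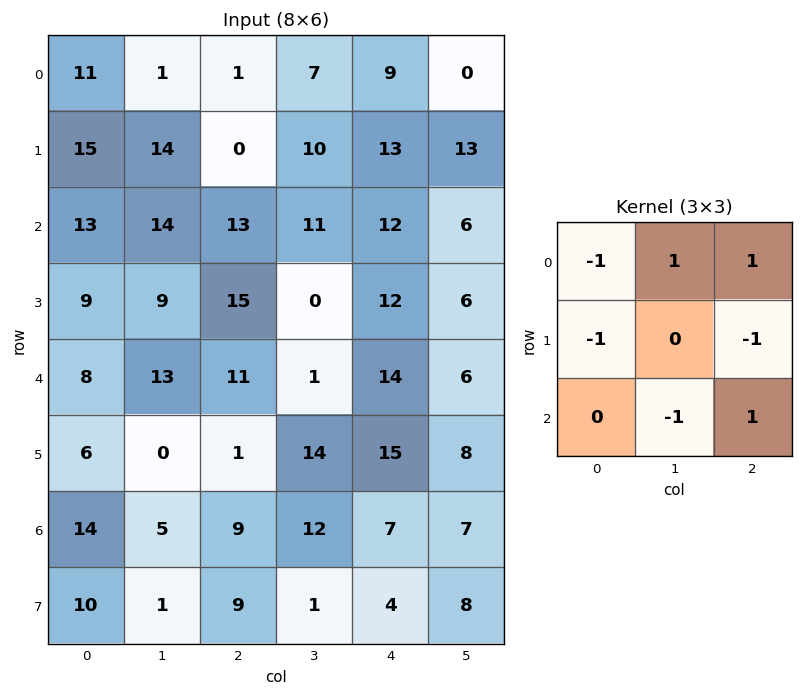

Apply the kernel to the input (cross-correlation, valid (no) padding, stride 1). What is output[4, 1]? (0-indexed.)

-12

The receptive field on the input at this output position is [13 11 1 / 0 1 14 / 5 9 12]. Elementwise product with the kernel and sum: 13·-1 + 11·1 + 1·1 + 0·-1 + 14·-1 + 9·-1 + 12·1.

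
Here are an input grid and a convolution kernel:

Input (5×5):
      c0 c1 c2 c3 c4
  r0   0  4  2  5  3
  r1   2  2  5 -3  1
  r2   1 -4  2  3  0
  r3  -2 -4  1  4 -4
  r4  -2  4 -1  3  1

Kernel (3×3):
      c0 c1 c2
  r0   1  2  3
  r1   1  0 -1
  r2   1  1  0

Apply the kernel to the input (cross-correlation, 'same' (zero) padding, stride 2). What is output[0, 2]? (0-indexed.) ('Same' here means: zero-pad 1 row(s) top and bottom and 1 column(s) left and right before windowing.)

The receptive field on the zero-padded input at this output position is [0 0 0 / 5 3 0 / -3 1 0]. Elementwise product with the kernel and sum: 0·1 + 0·2 + 0·3 + 5·1 + 0·-1 + -3·1 + 1·1.

3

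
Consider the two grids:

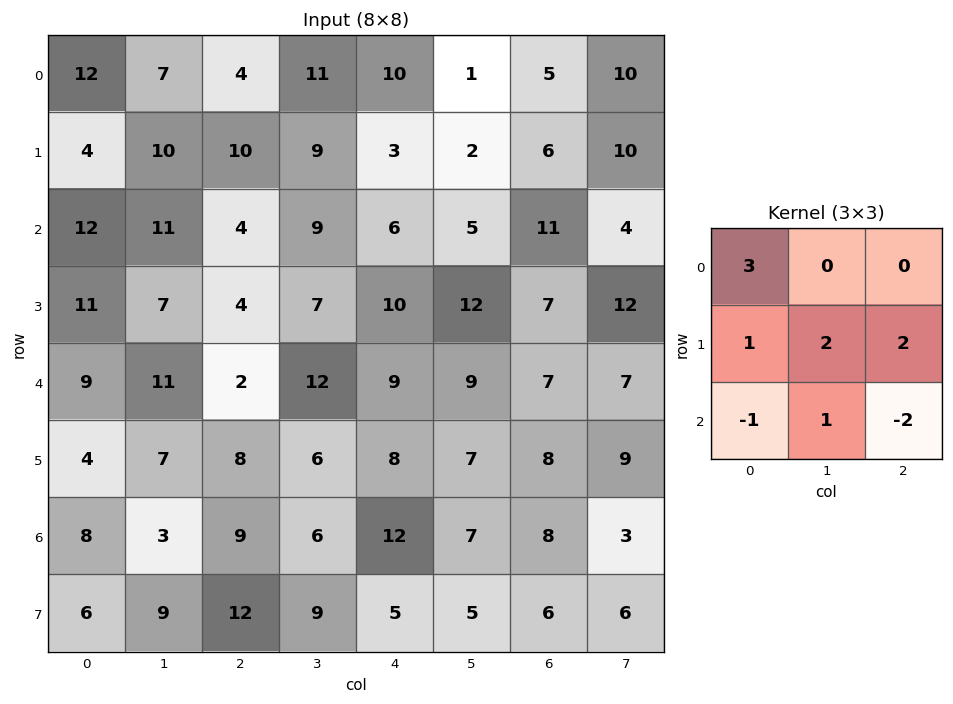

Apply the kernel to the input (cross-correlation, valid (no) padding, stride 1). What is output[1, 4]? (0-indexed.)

The receptive field on the input at this output position is [3 2 6 / 6 5 11 / 10 12 7]. Elementwise product with the kernel and sum: 3·3 + 6·1 + 5·2 + 11·2 + 10·-1 + 12·1 + 7·-2.

35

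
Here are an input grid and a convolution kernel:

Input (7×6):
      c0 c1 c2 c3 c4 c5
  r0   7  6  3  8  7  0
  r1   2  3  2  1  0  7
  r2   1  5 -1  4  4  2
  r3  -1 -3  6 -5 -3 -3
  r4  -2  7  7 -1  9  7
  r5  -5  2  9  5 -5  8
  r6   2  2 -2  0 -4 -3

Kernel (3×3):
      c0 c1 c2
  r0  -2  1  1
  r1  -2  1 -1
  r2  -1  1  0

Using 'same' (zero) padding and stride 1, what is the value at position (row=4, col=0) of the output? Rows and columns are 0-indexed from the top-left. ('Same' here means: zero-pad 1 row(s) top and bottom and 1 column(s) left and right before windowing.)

The receptive field on the zero-padded input at this output position is [0 -1 -3 / 0 -2 7 / 0 -5 2]. Elementwise product with the kernel and sum: 0·-2 + -1·1 + -3·1 + 0·-2 + -2·1 + 7·-1 + 0·-1 + -5·1.

-18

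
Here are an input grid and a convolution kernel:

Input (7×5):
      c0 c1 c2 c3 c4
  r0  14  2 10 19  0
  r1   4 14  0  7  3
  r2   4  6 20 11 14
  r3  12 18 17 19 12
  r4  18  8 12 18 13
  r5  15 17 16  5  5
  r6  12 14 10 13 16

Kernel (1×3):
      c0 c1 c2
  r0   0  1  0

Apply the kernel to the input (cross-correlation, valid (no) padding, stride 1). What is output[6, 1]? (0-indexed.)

The receptive field on the input at this output position is [14 10 13]. Elementwise product with the kernel and sum: 10·1.

10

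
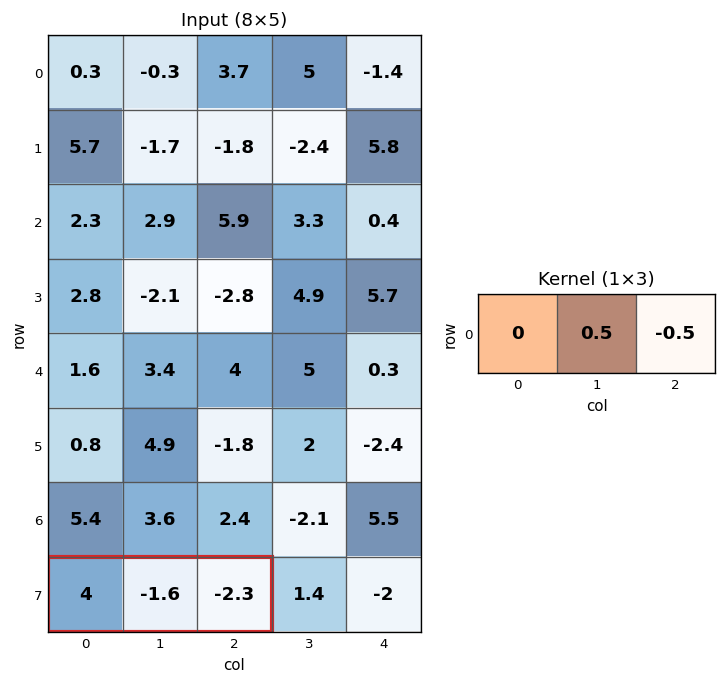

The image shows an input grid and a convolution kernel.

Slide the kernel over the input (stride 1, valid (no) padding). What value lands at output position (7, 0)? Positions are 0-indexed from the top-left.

The receptive field on the input at this output position is [4 -1.6 -2.3]. Elementwise product with the kernel and sum: -1.6·0.5 + -2.3·-0.5.

0.35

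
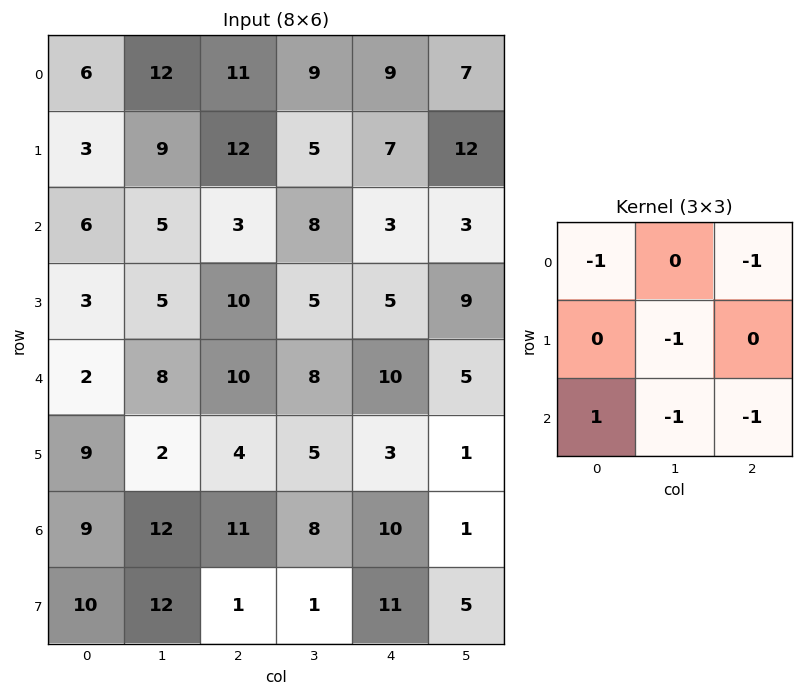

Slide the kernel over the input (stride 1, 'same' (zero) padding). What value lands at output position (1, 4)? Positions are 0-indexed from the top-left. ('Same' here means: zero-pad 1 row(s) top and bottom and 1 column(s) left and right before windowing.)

-21

The receptive field on the zero-padded input at this output position is [9 9 7 / 5 7 12 / 8 3 3]. Elementwise product with the kernel and sum: 9·-1 + 7·-1 + 7·-1 + 8·1 + 3·-1 + 3·-1.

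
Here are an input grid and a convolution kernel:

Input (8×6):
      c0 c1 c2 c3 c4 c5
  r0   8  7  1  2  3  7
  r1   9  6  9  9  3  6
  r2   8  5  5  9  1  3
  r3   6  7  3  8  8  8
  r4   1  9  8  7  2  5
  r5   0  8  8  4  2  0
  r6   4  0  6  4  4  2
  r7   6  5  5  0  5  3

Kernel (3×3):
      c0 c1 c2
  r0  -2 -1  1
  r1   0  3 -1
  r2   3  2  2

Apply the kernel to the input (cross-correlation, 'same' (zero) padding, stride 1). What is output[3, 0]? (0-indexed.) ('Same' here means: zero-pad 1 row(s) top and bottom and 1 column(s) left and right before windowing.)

28

The receptive field on the zero-padded input at this output position is [0 8 5 / 0 6 7 / 0 1 9]. Elementwise product with the kernel and sum: 0·-2 + 8·-1 + 5·1 + 6·3 + 7·-1 + 0·3 + 1·2 + 9·2.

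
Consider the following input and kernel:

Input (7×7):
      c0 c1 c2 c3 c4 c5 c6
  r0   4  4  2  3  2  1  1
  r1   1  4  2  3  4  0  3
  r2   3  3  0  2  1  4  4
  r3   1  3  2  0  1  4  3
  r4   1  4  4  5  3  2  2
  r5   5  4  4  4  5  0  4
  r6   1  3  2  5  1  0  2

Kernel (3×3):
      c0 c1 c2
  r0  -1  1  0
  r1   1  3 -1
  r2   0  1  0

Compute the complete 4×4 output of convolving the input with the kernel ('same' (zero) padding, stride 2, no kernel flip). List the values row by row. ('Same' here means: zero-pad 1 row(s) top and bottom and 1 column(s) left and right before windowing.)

Output[0,0]: The receptive field on the zero-padded input at this output position is [0 0 0 / 0 4 4 / 0 1 4]. Elementwise product with the kernel and sum: 0·-1 + 0·1 + 0·1 + 4·3 + 4·-1 + 1·1.
Output[0,1]: The receptive field on the zero-padded input at this output position is [0 0 0 / 4 2 3 / 4 2 3]. Elementwise product with the kernel and sum: 0·-1 + 0·1 + 4·1 + 2·3 + 3·-1 + 2·1.

9 9 12 7
8 1 3 22
5 14 18 11
5 4 9 10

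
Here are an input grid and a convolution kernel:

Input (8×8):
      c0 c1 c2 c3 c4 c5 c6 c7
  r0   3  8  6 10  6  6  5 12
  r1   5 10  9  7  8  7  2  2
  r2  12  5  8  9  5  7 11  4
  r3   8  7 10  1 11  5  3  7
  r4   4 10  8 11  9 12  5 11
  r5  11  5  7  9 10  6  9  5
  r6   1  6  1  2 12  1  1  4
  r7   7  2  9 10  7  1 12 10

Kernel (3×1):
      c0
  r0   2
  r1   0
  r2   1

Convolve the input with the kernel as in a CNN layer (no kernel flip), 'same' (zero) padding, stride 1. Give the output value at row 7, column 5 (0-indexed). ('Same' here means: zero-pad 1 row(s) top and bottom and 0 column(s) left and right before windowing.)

The receptive field on the zero-padded input at this output position is [1 / 1 / 0]. Elementwise product with the kernel and sum: 1·2 + 0·1.

2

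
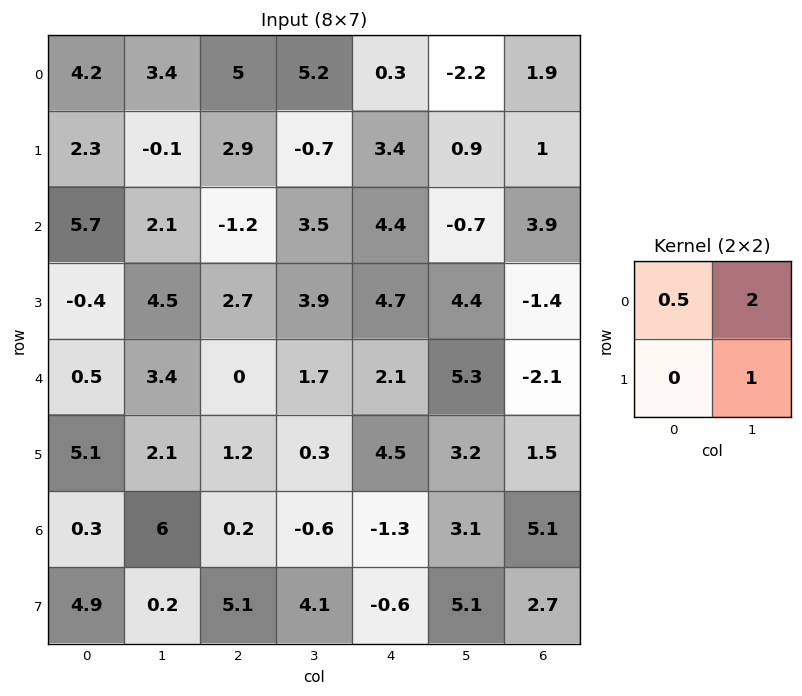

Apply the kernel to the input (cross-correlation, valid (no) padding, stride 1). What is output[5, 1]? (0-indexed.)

The receptive field on the input at this output position is [2.1 1.2 / 6 0.2]. Elementwise product with the kernel and sum: 2.1·0.5 + 1.2·2 + 0.2·1.

3.65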